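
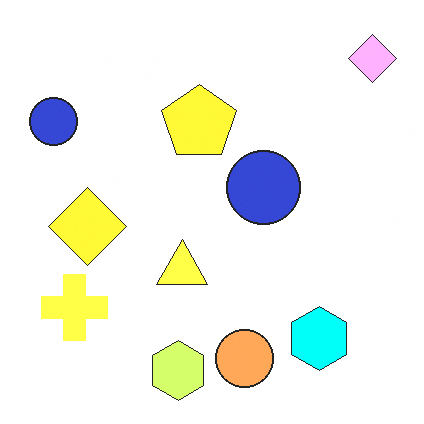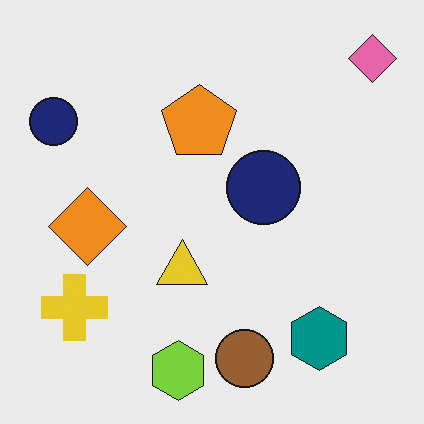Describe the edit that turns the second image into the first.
The transformation is: noticeably brightened.

Every pixel — background and shapes alike — is uniformly brightened.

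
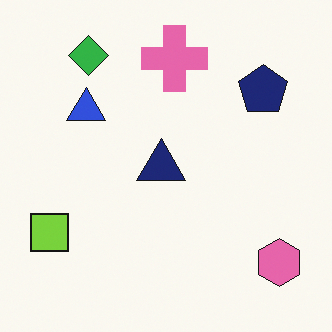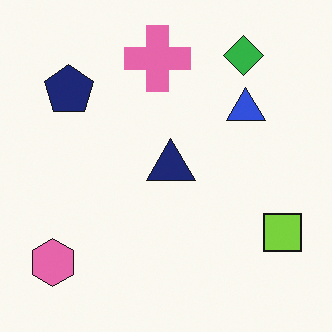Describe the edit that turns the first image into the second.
The second image is the first flipped horizontally (left ↔ right).

The lime square is in the bottom-left of the first image and the bottom-right of the second — shapes on opposite sides of the vertical midline have swapped in a mirror flip.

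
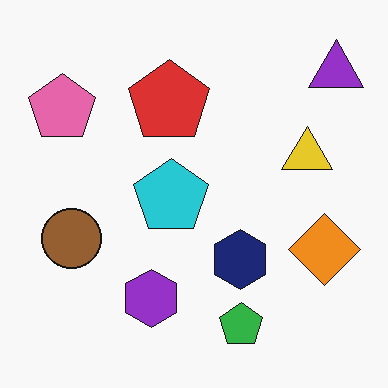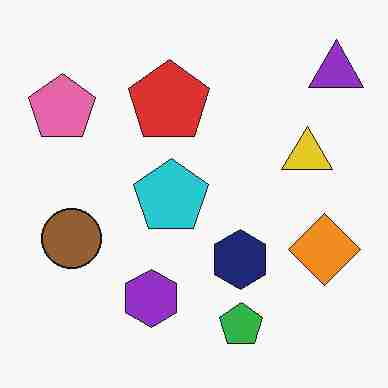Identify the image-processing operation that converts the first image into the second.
The transformation is: heavily JPEG-compressed with obvious blocking artifacts.

Blocky 8×8 compression artifacts appear around shape edges and the flat background shows ringing — characteristic JPEG degradation.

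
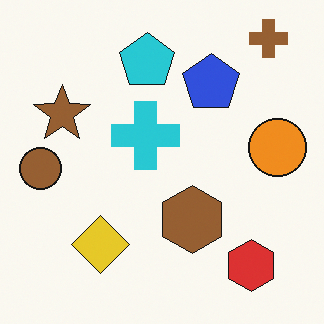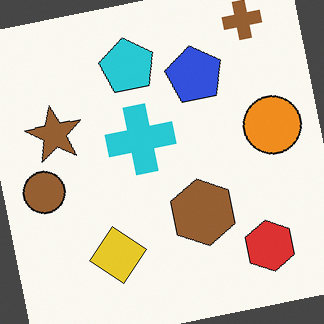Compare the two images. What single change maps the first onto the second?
Rotated counter-clockwise by a few degrees.

Every shape is tilted by the same angle and the image corners show triangular fill wedges — a whole-image rotation by a non-right angle.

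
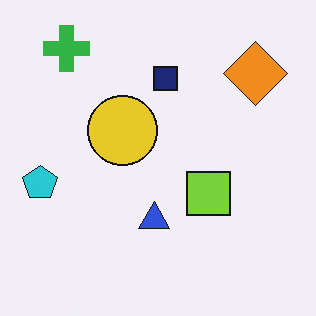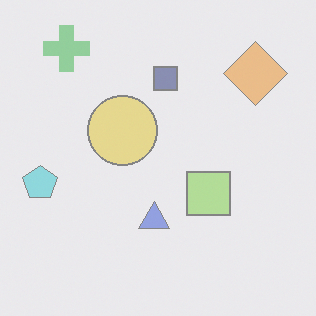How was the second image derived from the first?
The image was given much lower contrast.

Tones are pushed toward mid-grey across the whole image — a global contrast change.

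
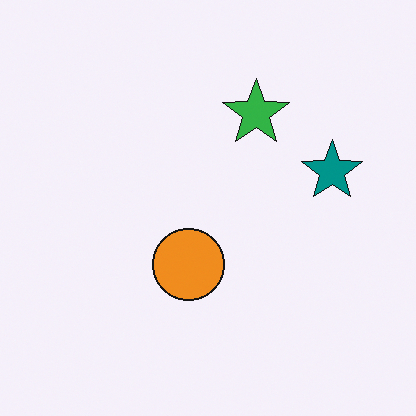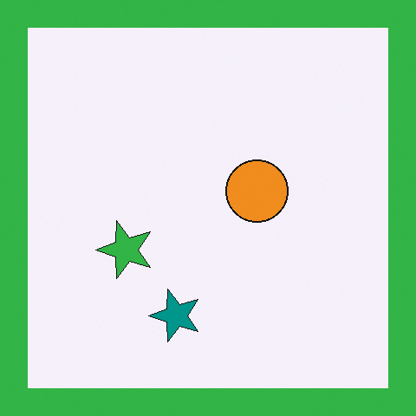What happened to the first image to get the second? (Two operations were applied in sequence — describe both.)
It was transposed (reflected across the top-left ↔ bottom-right diagonal), then framed with a green border.

Shapes have swapped their row and column positions — what was in the top-right is now in the bottom-left — a diagonal reflection. A solid green frame runs around the edge of the second image, with the content slightly shrunk inside it.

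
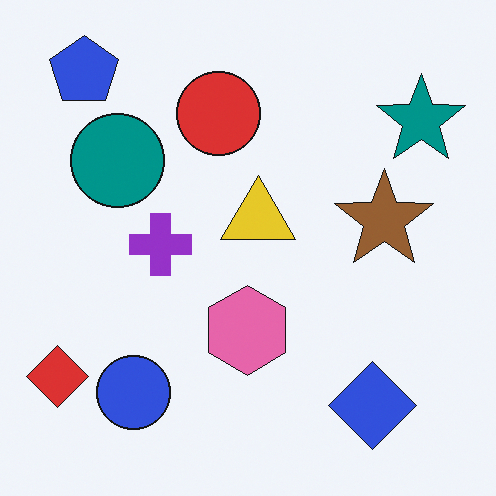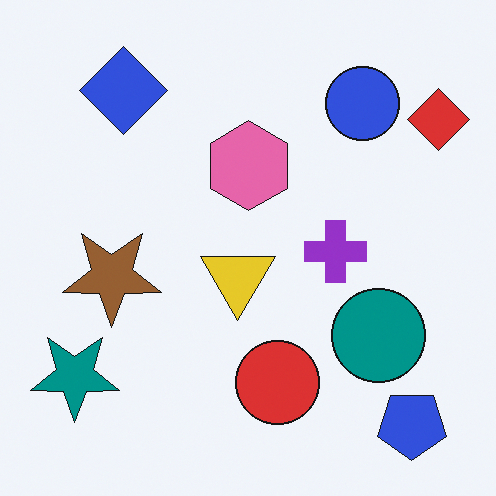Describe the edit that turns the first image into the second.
The image was rotated 180°.

The blue pentagon sits in the top-left of the first image and the bottom-right of the second — consistent with a whole-image 180° rotation.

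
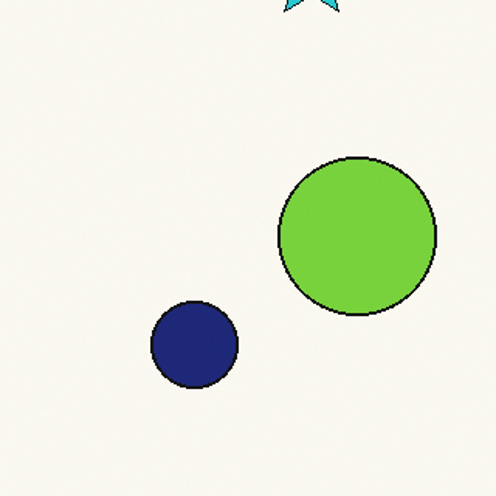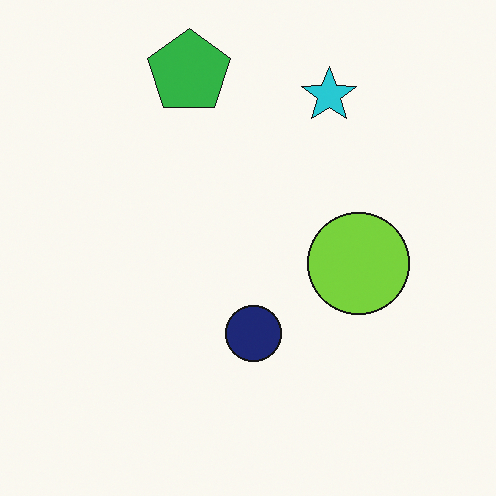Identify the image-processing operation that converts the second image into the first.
Cropped to a modestly smaller region and rescaled.

The visible shapes are larger and the field of view is narrower; shapes near the original edges may be partly or wholly outside the frame — a crop-and-rescale.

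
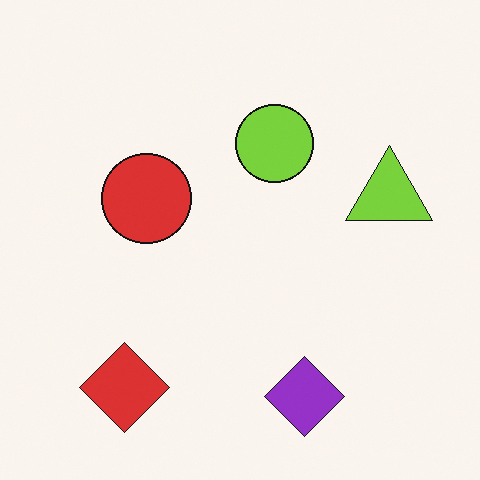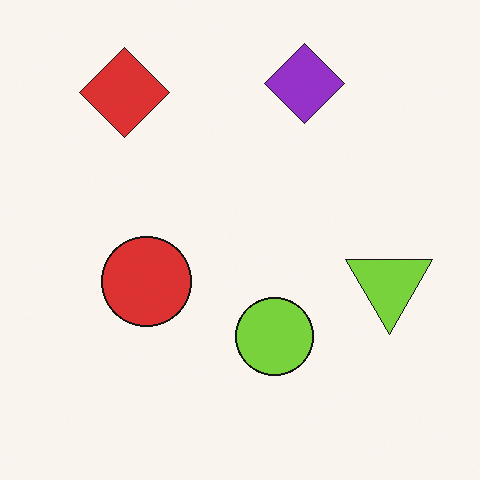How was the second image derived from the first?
The image was flipped vertically (top ↔ bottom).

The purple diamond is in the bottom of the first image and the top of the second — shapes on opposite sides of the horizontal midline have swapped in a mirror flip.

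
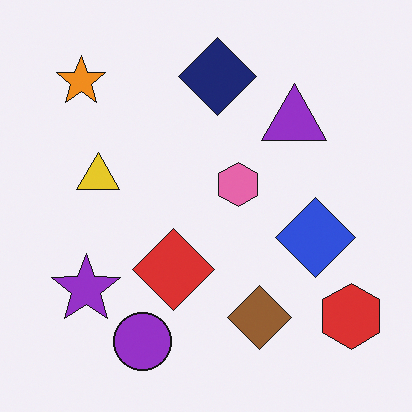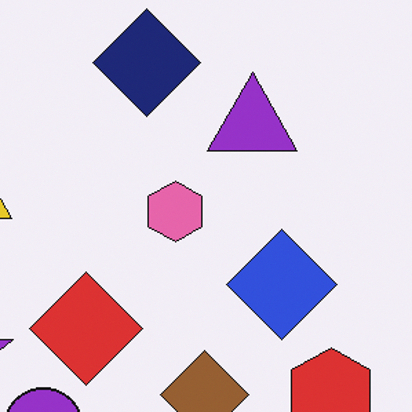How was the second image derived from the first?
Cropped to a modestly smaller region and rescaled.

The visible shapes are larger and the field of view is narrower; shapes near the original edges may be partly or wholly outside the frame — a crop-and-rescale.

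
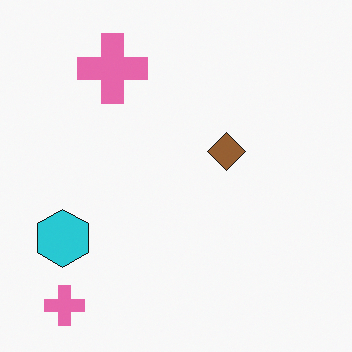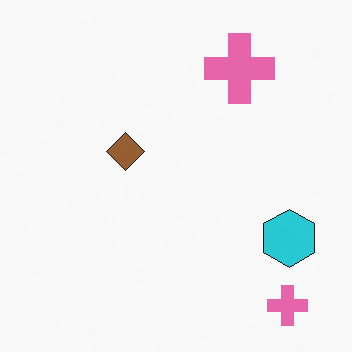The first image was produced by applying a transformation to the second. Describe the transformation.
The first image is the second flipped horizontally (left ↔ right).

The cyan hexagon is in the bottom-right of the second image and the bottom-left of the first — shapes on opposite sides of the vertical midline have swapped in a mirror flip.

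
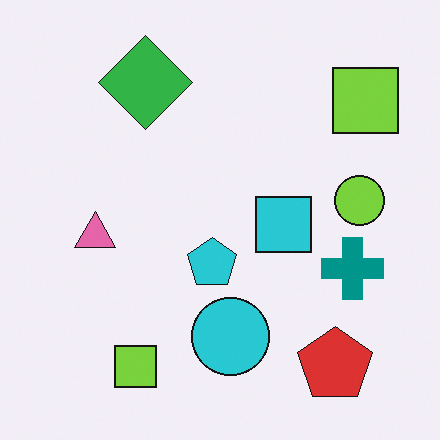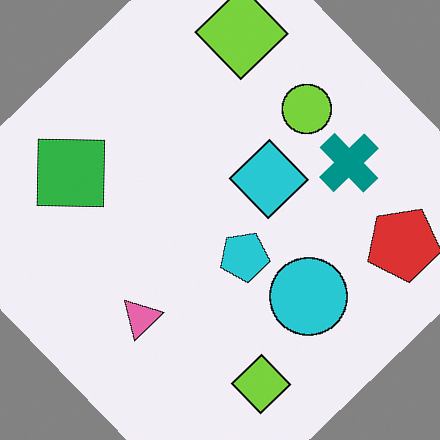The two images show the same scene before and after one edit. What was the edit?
This is the original image rotated counter-clockwise by a large amount — several tens of degrees.

Every shape is tilted by the same angle and the image corners show triangular fill wedges — a whole-image rotation by a non-right angle.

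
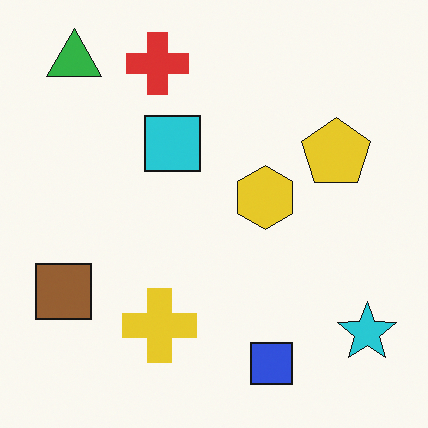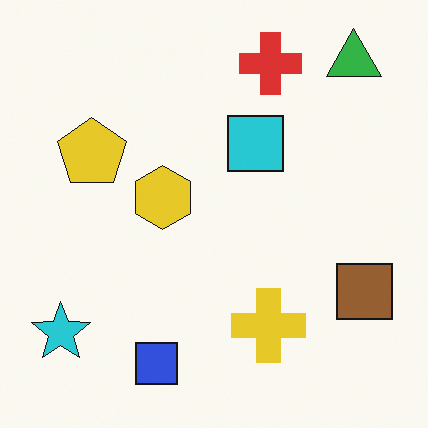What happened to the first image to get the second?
It was flipped horizontally (left ↔ right).

The cyan star is in the bottom-right of the first image and the bottom-left of the second — shapes on opposite sides of the vertical midline have swapped in a mirror flip.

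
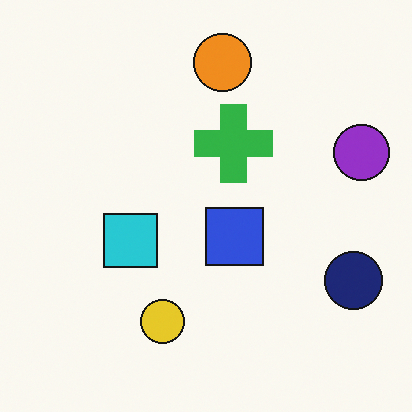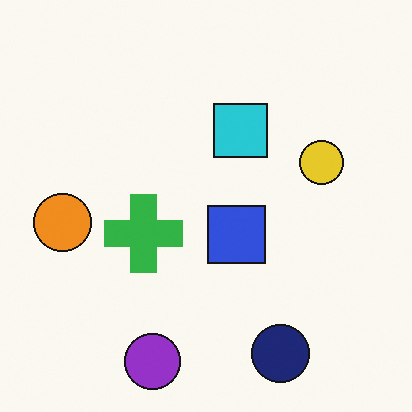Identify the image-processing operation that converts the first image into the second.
It was transposed (reflected across the top-left ↔ bottom-right diagonal).

Shapes have swapped their row and column positions — what was in the top-right is now in the bottom-left — a diagonal reflection.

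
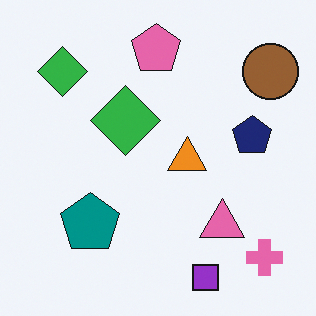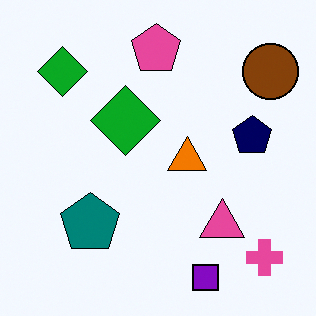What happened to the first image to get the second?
Given slightly increased contrast.

Tones are pushed away from mid-grey across the whole image — a global contrast change.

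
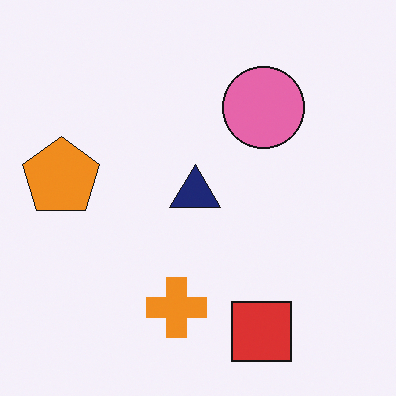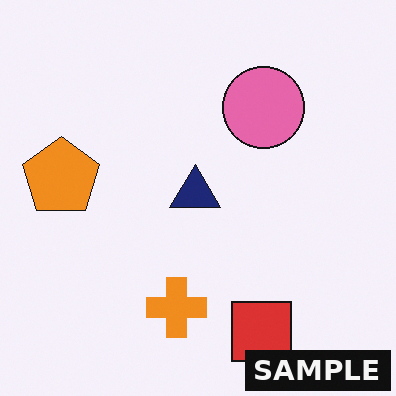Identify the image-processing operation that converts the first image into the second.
The second image is the first watermarked with the text "SAMPLE" in the lower-right corner.

A dark label reading "SAMPLE" appears in the lower-right corner.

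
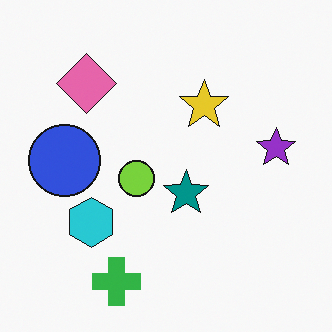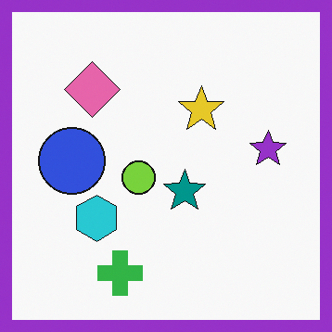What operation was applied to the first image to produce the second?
Framed with a purple border.

A solid purple frame runs around the edge of the second image, with the content slightly shrunk inside it.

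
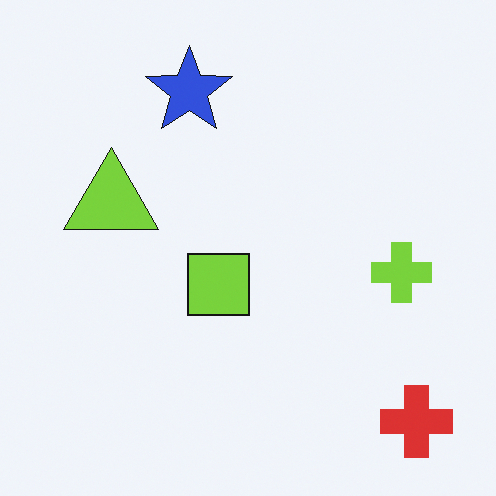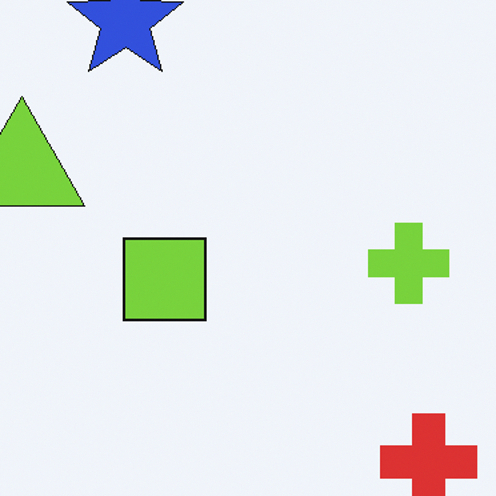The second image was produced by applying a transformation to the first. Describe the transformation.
The image was cropped to a modestly smaller region and rescaled.

The visible shapes are larger and the field of view is narrower; shapes near the original edges may be partly or wholly outside the frame — a crop-and-rescale.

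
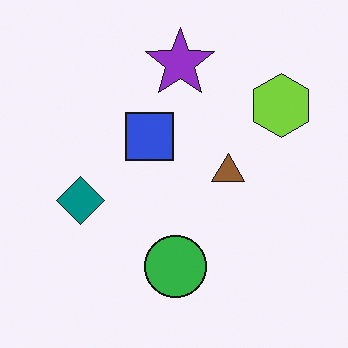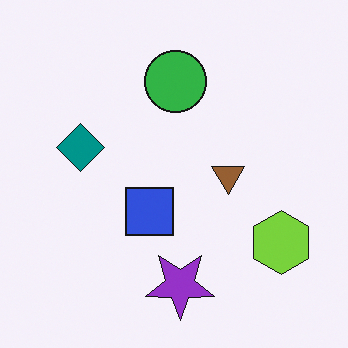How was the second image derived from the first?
Flipped vertically (top ↔ bottom).

The purple star is in the top of the first image and the bottom of the second — shapes on opposite sides of the horizontal midline have swapped in a mirror flip.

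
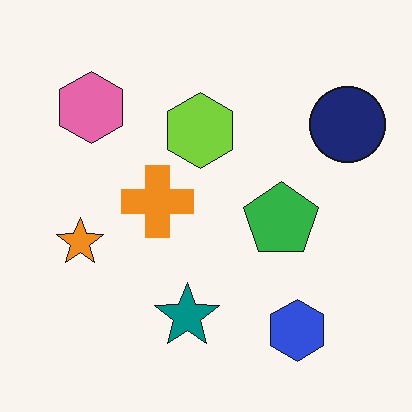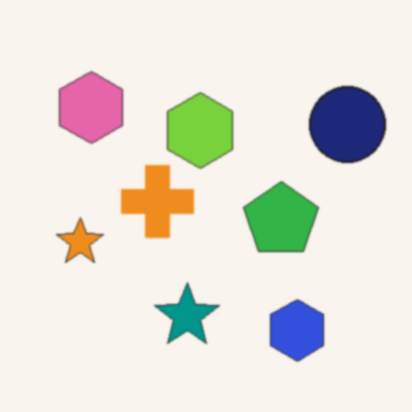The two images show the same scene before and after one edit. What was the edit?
The image was slightly softened.

Shape edges and outlines are uniformly softened across the whole image.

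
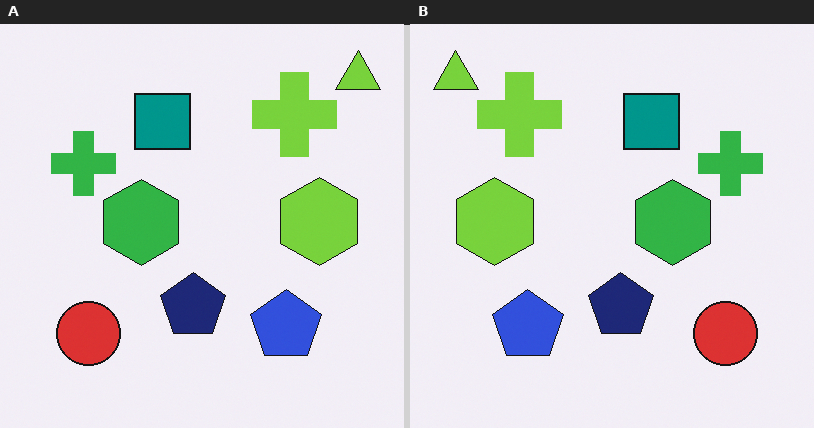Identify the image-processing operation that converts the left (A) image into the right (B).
It was flipped horizontally (left ↔ right).

The lime triangle is in the top-right of the left (A) image and the top-left of the right (B) — shapes on opposite sides of the vertical midline have swapped in a mirror flip.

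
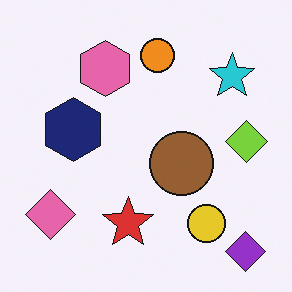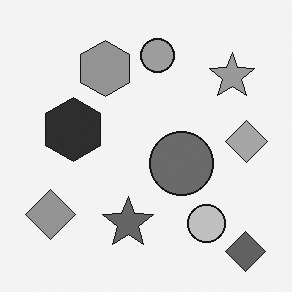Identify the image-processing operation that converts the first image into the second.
The transformation is: converted to grayscale.

All color is removed — every shape is now a shade of grey.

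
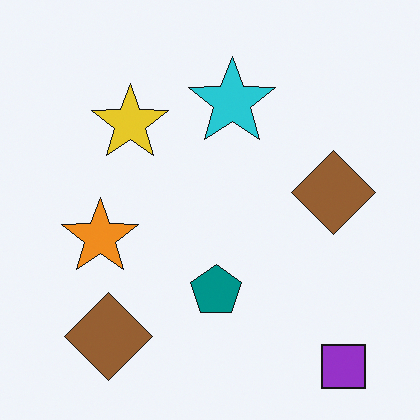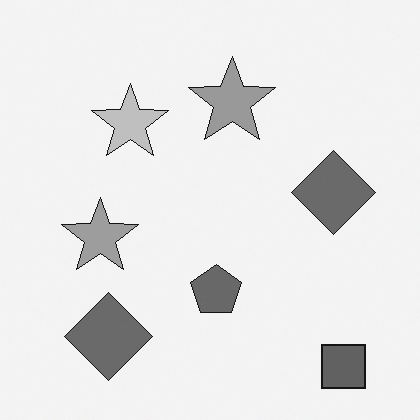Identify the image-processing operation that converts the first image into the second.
Converted to grayscale.

All color is removed — every shape is now a shade of grey.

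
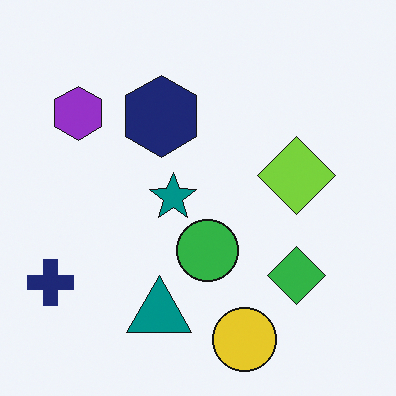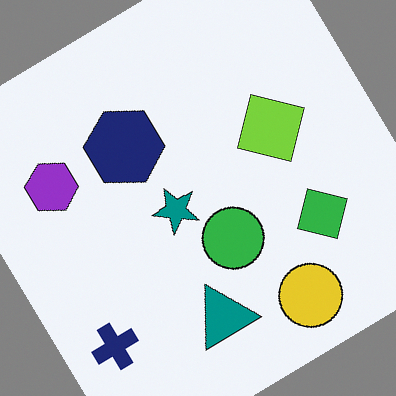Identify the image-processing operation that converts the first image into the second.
It was rotated counter-clockwise by a large amount — several tens of degrees.

Every shape is tilted by the same angle and the image corners show triangular fill wedges — a whole-image rotation by a non-right angle.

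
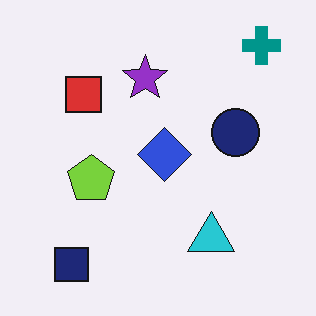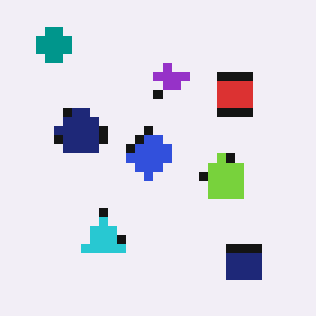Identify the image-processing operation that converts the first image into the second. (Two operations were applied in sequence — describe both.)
This is the original image coarsely pixelated, then flipped horizontally (left ↔ right).

Shapes are reduced to large square blocks; fine edges and outlines are lost — a downscale-then-upscale (mosaic) effect. The teal cross is in the top-right of the first image and the top-left of the second — shapes on opposite sides of the vertical midline have swapped in a mirror flip.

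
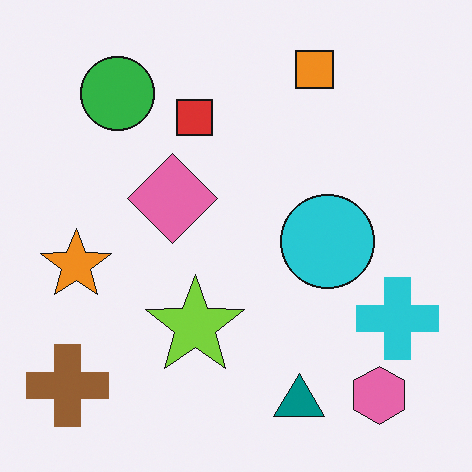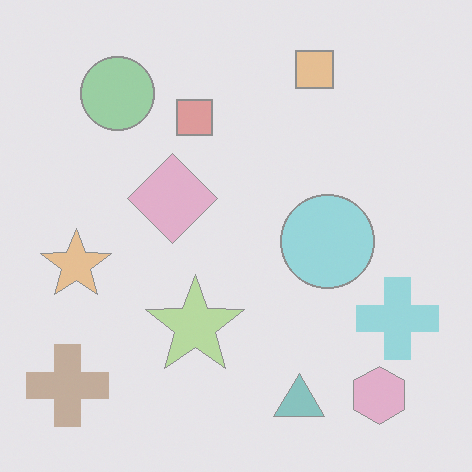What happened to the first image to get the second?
It was given much lower contrast.

Tones are pushed toward mid-grey across the whole image — a global contrast change.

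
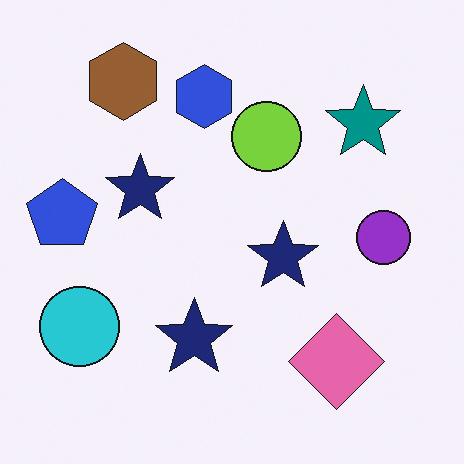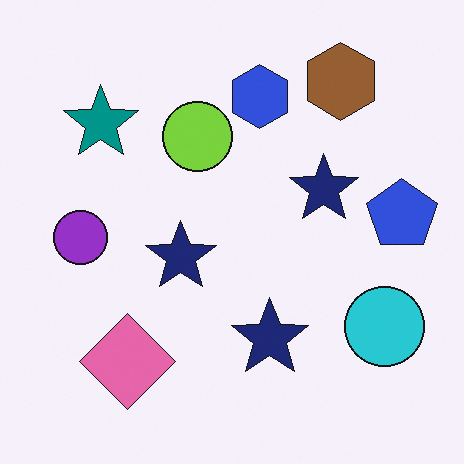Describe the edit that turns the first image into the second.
The second image is the first flipped horizontally (left ↔ right).

The blue pentagon is in the left of the first image and the right of the second — shapes on opposite sides of the vertical midline have swapped in a mirror flip.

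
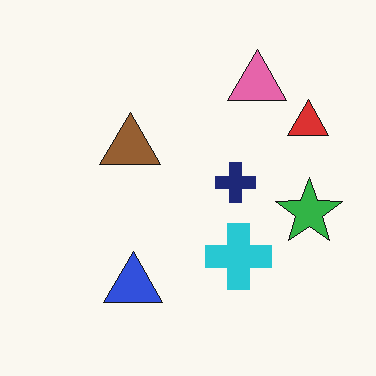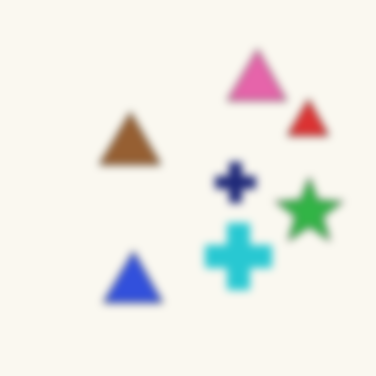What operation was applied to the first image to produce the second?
The image was moderately blurred.

Shape edges and outlines are uniformly softened across the whole image.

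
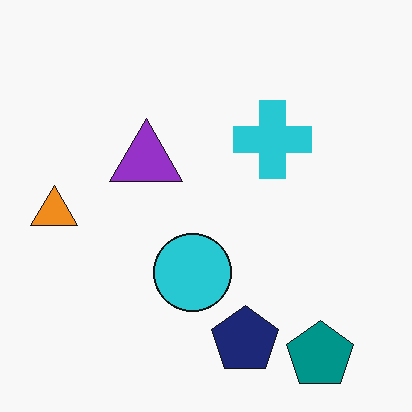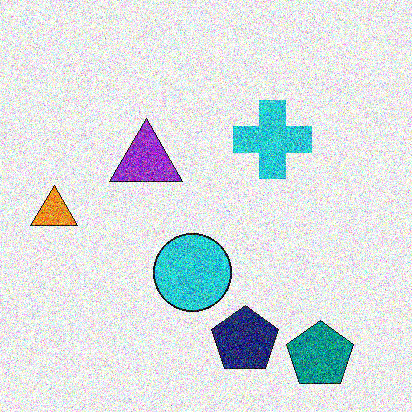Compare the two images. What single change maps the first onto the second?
Degraded with a thick layer of grain.

Random speckle covers the whole image, including the flat background.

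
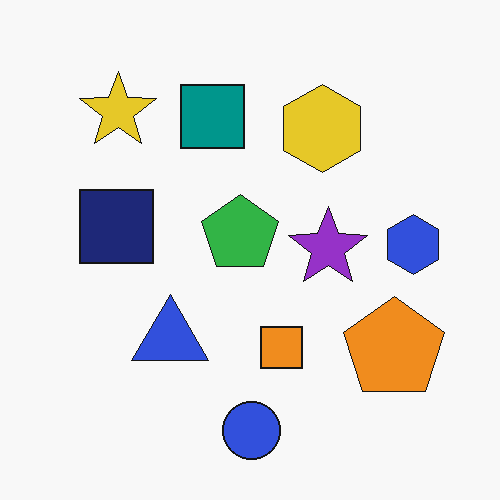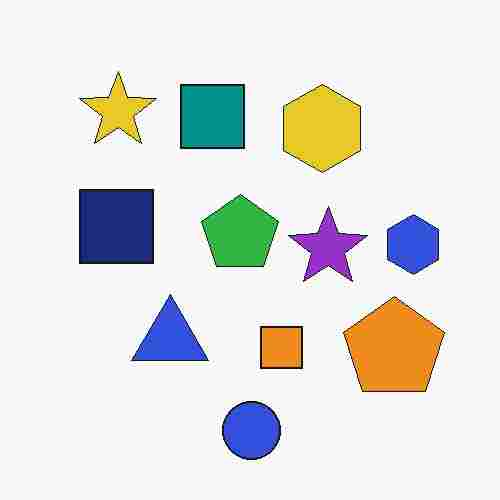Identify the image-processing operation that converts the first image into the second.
The image was degraded with heavy JPEG compression.

Blocky 8×8 compression artifacts appear around shape edges and the flat background shows ringing — characteristic JPEG degradation.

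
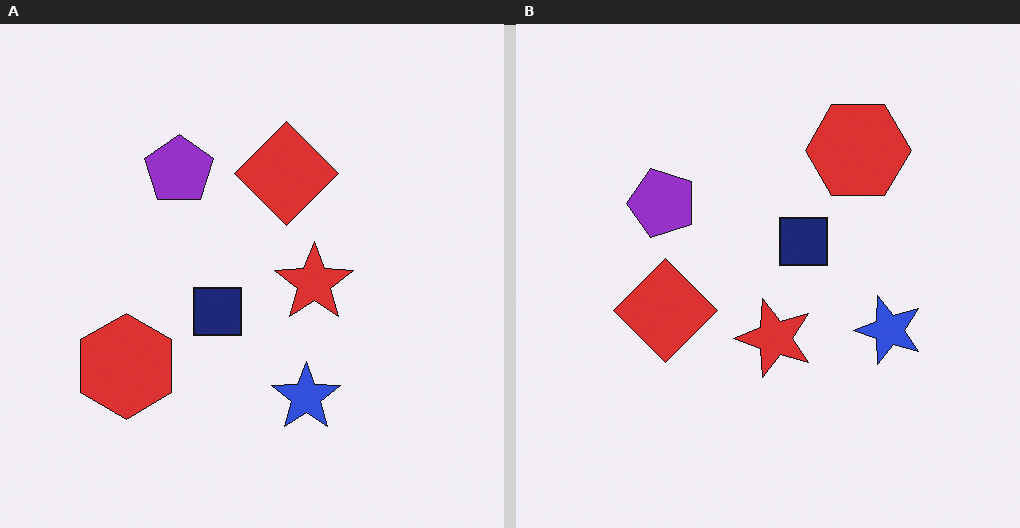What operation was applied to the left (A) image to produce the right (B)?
This is the original image transposed (reflected across the top-left ↔ bottom-right diagonal).

Shapes have swapped their row and column positions — what was in the top-right is now in the bottom-left — a diagonal reflection.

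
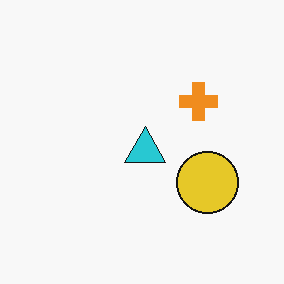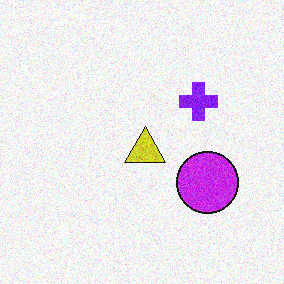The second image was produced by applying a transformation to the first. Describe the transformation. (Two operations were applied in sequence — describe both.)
The second image is the first degraded with visible gaussian noise, then hue-shifted through roughly half the color wheel.

Random speckle covers the whole image, including the flat background. Every shape's color has rotated by the same amount around the hue wheel — a uniform hue shift.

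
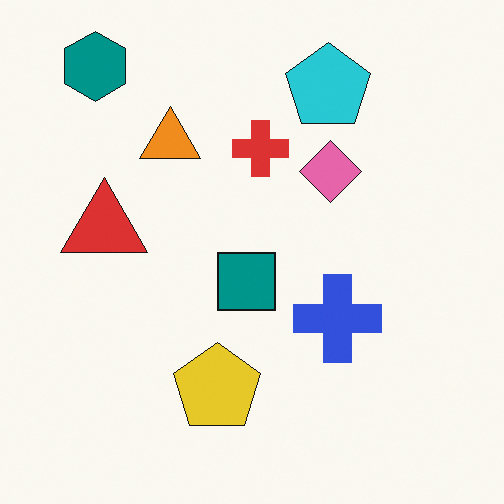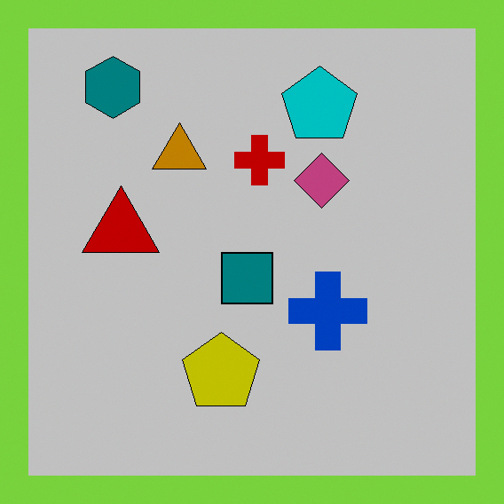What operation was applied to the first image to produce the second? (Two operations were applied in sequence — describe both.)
The transformation is: aggressively posterized, then framed with a lime border.

Each flat color has snapped to a coarser quantized level — most visibly, the near-white background has dropped to a flat grey. A solid lime frame runs around the edge of the second image, with the content slightly shrunk inside it.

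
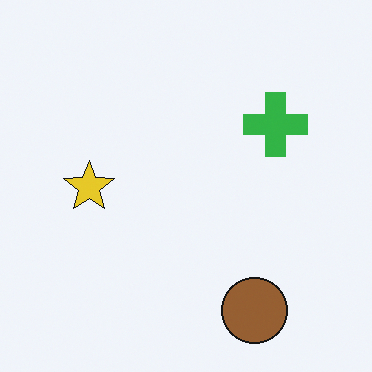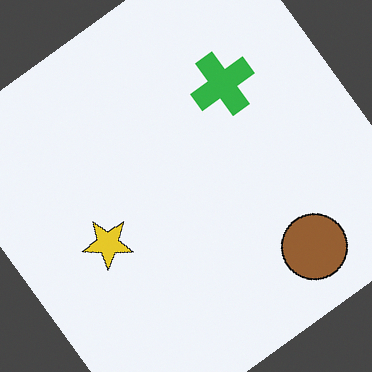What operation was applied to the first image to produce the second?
This is the original image rotated counter-clockwise by a large amount — several tens of degrees.

Every shape is tilted by the same angle and the image corners show triangular fill wedges — a whole-image rotation by a non-right angle.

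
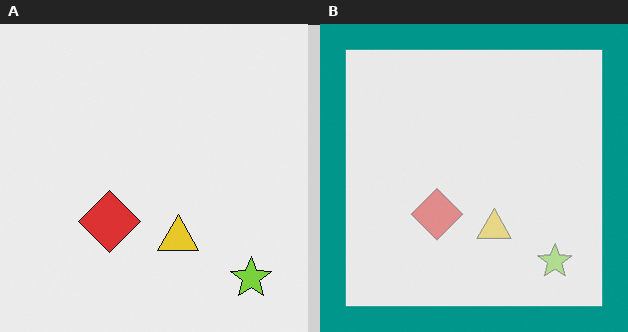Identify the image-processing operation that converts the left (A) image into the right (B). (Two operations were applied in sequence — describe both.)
The right (B) image is the left (A) given much lower contrast, then framed with a teal border.

Tones are pushed toward mid-grey across the whole image — a global contrast change. A solid teal frame runs around the edge of the right (B) image, with the content slightly shrunk inside it.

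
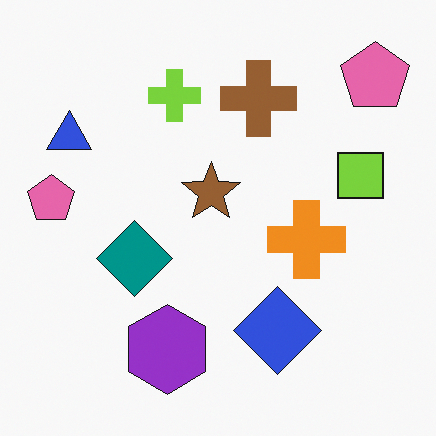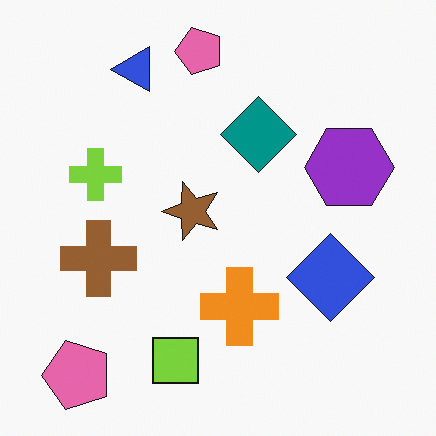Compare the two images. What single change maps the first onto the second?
The image was transposed (reflected across the top-left ↔ bottom-right diagonal).

Shapes have swapped their row and column positions — what was in the top-right is now in the bottom-left — a diagonal reflection.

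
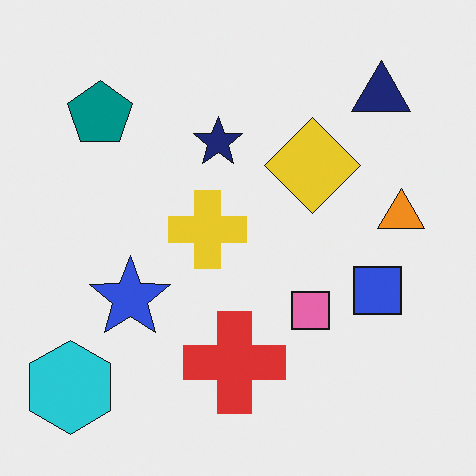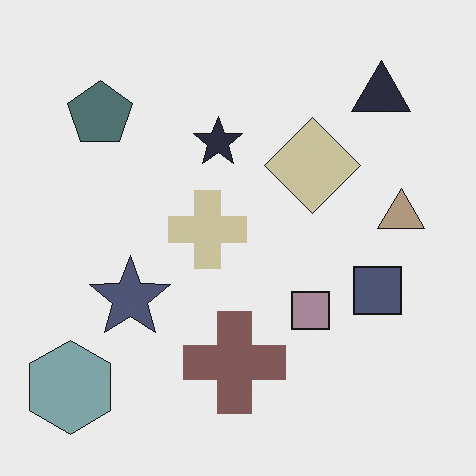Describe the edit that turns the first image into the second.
It was heavily desaturated.

All colors are more muted and greyish — a global saturation change.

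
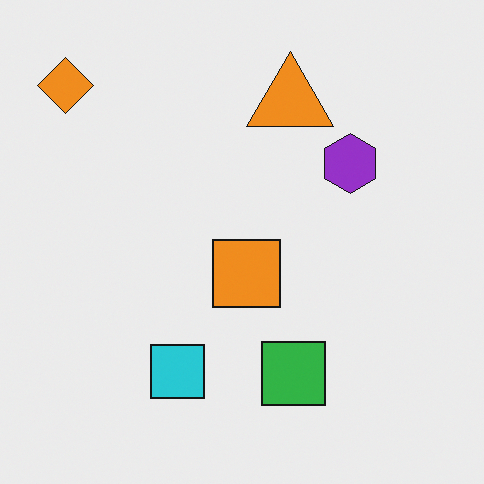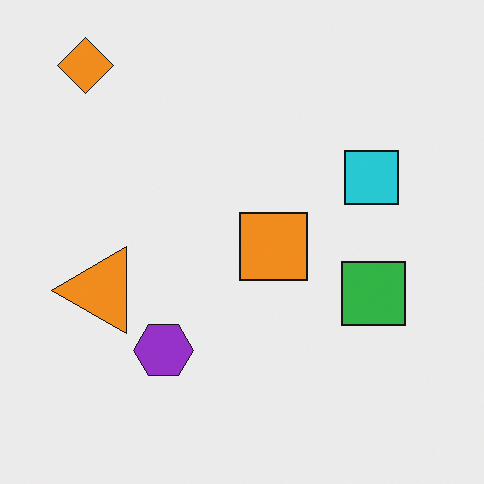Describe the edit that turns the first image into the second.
Transposed (reflected across the top-left ↔ bottom-right diagonal).

Shapes have swapped their row and column positions — what was in the top-right is now in the bottom-left — a diagonal reflection.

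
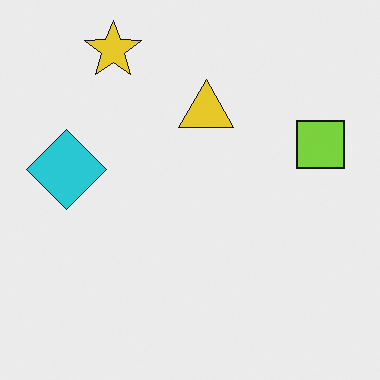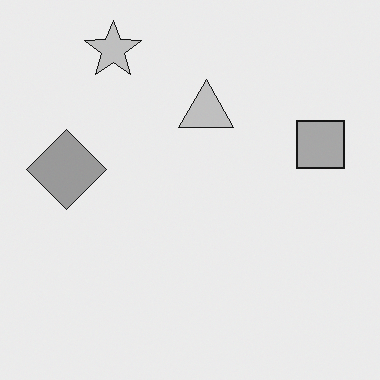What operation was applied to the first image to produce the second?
The second image is the first converted to grayscale.

All color is removed — every shape is now a shade of grey.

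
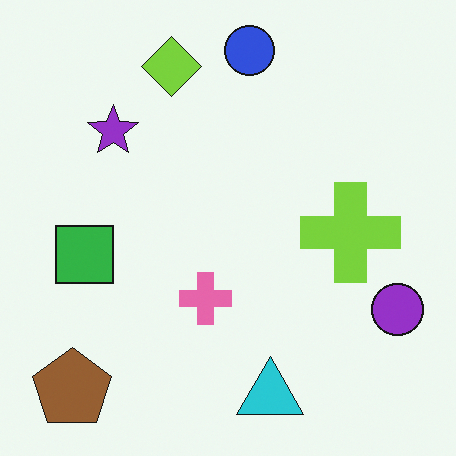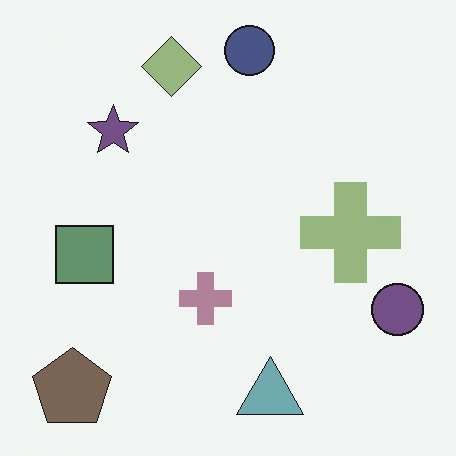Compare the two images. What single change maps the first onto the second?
The transformation is: heavily desaturated.

All colors are more muted and greyish — a global saturation change.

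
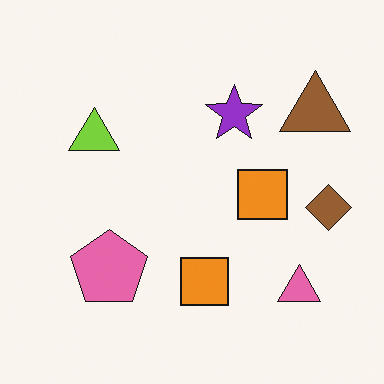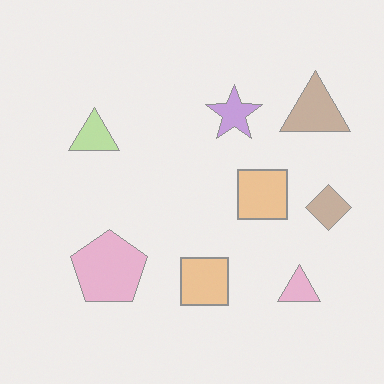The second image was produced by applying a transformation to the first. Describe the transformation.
The second image is the first given much lower contrast.

Tones are pushed toward mid-grey across the whole image — a global contrast change.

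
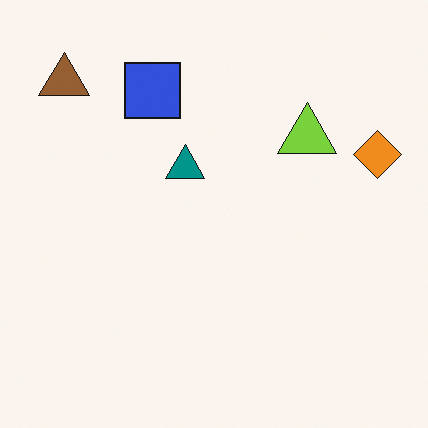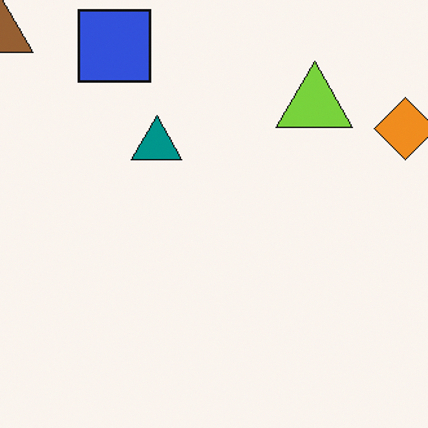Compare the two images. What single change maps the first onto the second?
This is the original image cropped slightly and scaled back up.

The visible shapes are larger and the field of view is narrower; shapes near the original edges may be partly or wholly outside the frame — a crop-and-rescale.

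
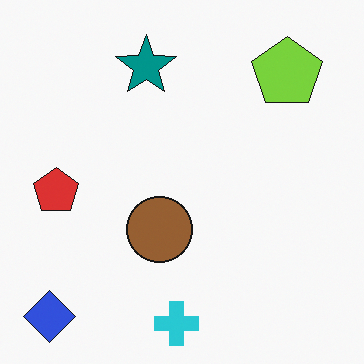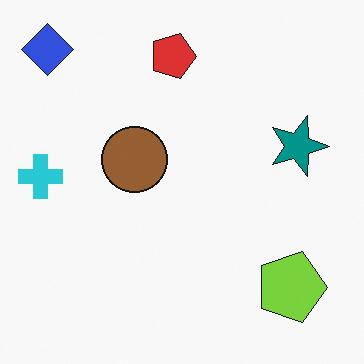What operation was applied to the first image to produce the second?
Rotated 90° clockwise.

The blue diamond sits in the bottom-left of the first image and the top-left of the second — consistent with a whole-image 90° clockwise rotation.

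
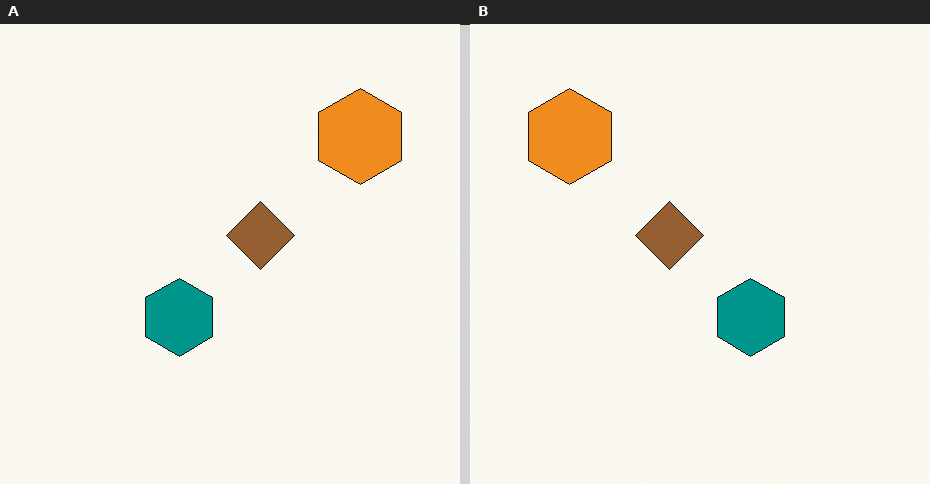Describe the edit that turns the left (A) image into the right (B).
Flipped horizontally (left ↔ right).

The orange hexagon is in the top-right of the left (A) image and the top-left of the right (B) — shapes on opposite sides of the vertical midline have swapped in a mirror flip.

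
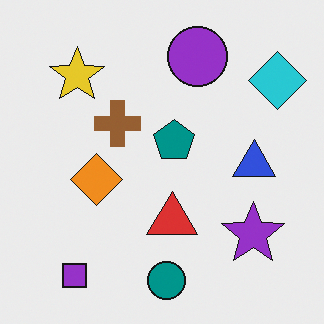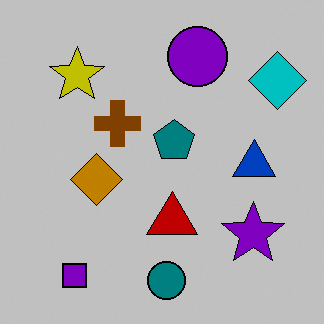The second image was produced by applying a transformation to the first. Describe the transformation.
This is the original image heavily posterized to just a handful of flat colors.

Each flat color has snapped to a coarser quantized level — most visibly, the near-white background has dropped to a flat grey.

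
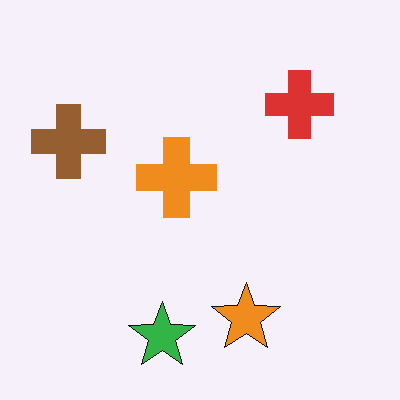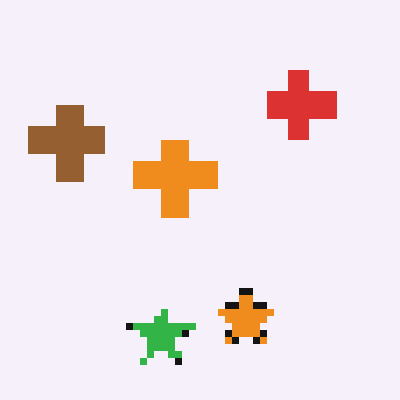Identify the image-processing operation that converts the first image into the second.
The image was pixelated into visible square blocks.

Shapes are reduced to large square blocks; fine edges and outlines are lost — a downscale-then-upscale (mosaic) effect.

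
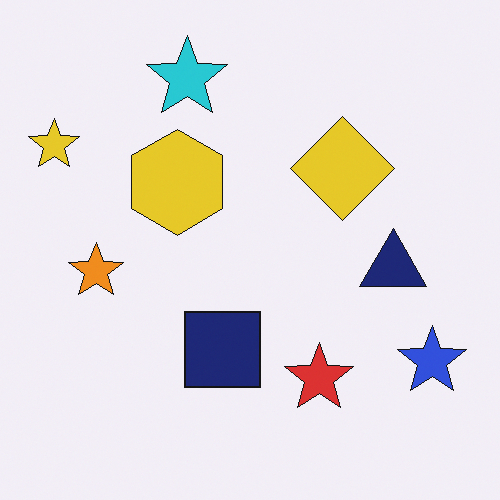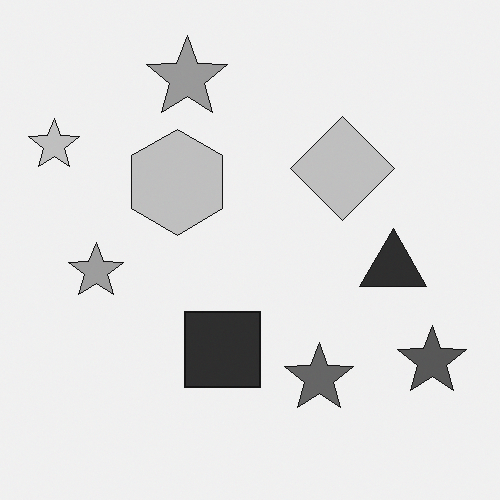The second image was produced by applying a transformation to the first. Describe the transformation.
This is the original image converted to grayscale.

All color is removed — every shape is now a shade of grey.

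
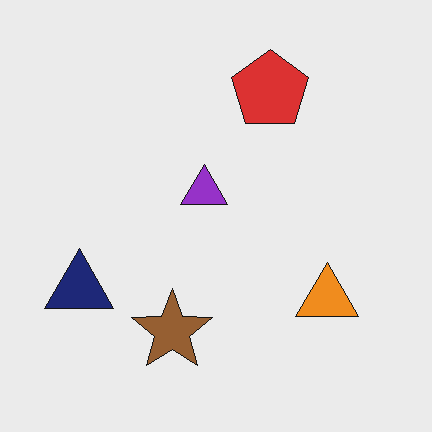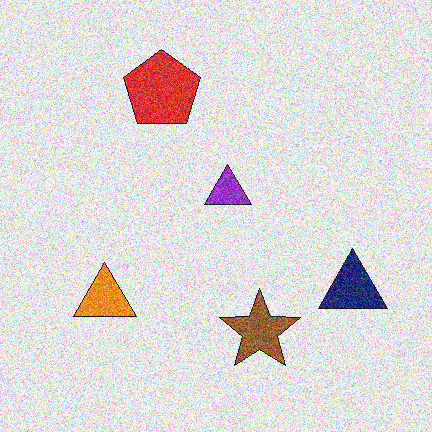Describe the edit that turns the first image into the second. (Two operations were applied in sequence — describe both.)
The second image is the first flipped horizontally (left ↔ right), then degraded with a thick layer of grain.

The navy triangle is in the left of the first image and the right of the second — shapes on opposite sides of the vertical midline have swapped in a mirror flip. Random speckle covers the whole image, including the flat background.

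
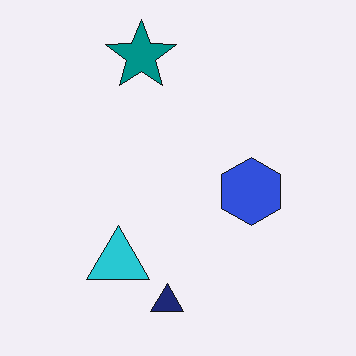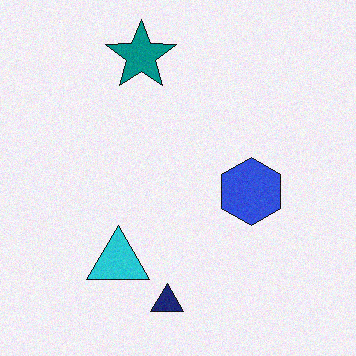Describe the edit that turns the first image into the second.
The second image is the first degraded with subtle gaussian noise.

Random speckle covers the whole image, including the flat background.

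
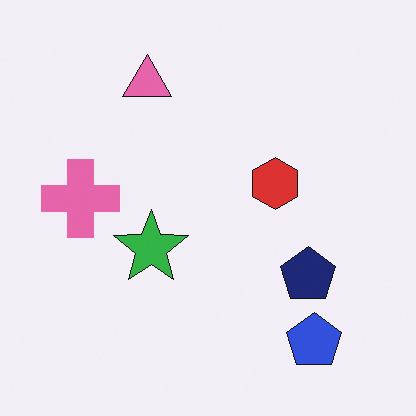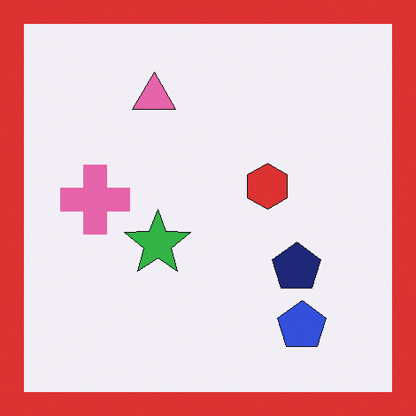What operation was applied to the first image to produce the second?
Framed with a red border.

A solid red frame runs around the edge of the second image, with the content slightly shrunk inside it.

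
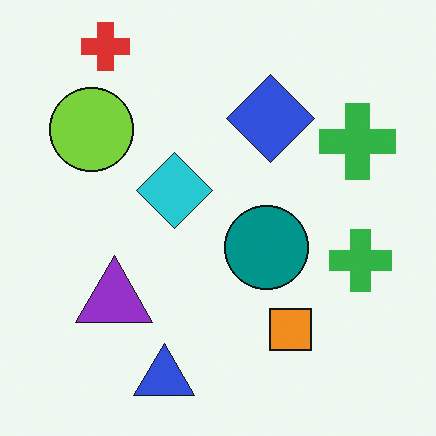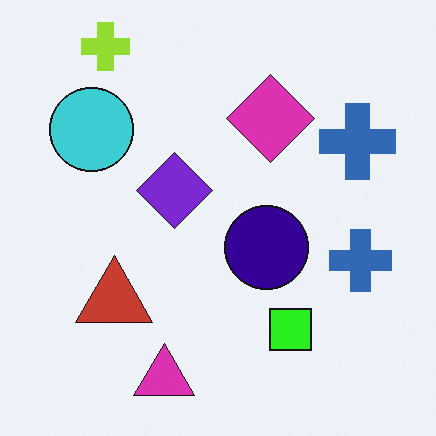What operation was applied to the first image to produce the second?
The transformation is: hue-shifted noticeably.

Every shape's color has rotated by the same amount around the hue wheel — a uniform hue shift.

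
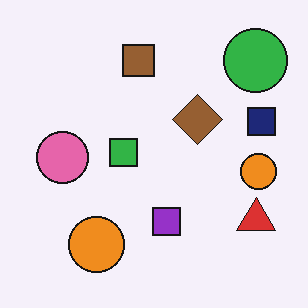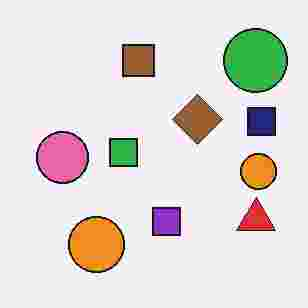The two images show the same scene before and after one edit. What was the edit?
Heavily JPEG-compressed with obvious blocking artifacts.

Blocky 8×8 compression artifacts appear around shape edges and the flat background shows ringing — characteristic JPEG degradation.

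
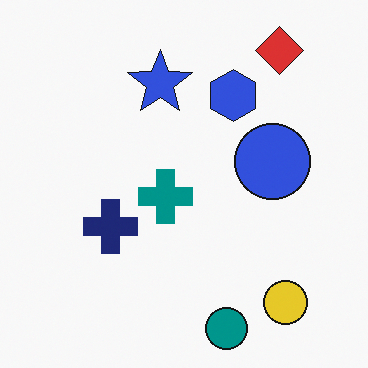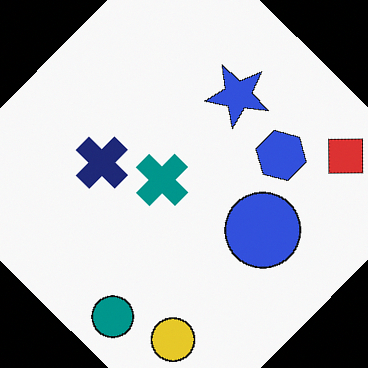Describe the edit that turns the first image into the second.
The transformation is: rotated clockwise by a large amount — several tens of degrees.

Every shape is tilted by the same angle and the image corners show triangular fill wedges — a whole-image rotation by a non-right angle.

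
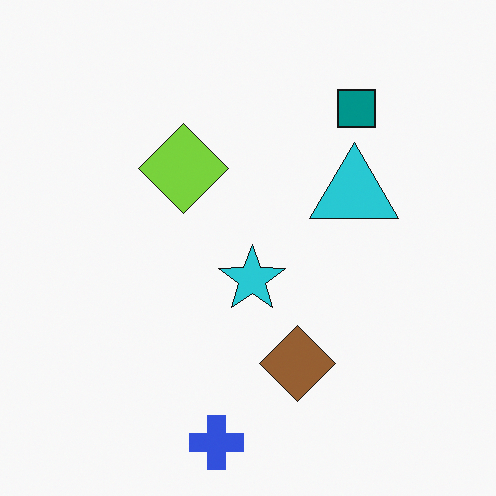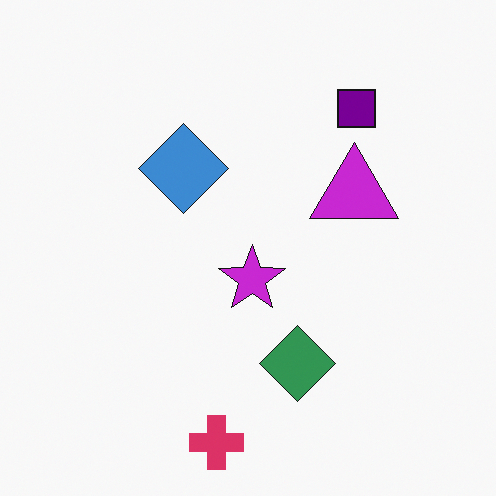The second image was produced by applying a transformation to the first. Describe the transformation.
Hue-shifted noticeably.

Every shape's color has rotated by the same amount around the hue wheel — a uniform hue shift.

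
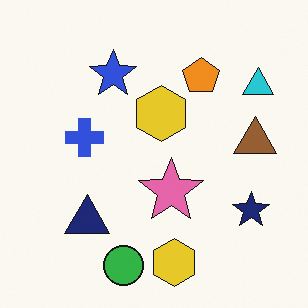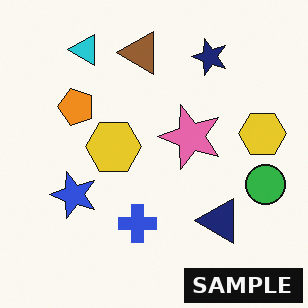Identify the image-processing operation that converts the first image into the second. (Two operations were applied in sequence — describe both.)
Rotated 90° counter-clockwise, then watermarked with the text "SAMPLE" in the lower-right corner.

The cyan triangle sits in the top-right of the first image and the top-left of the second — consistent with a whole-image 90° counter-clockwise rotation. A dark label reading "SAMPLE" appears in the lower-right corner.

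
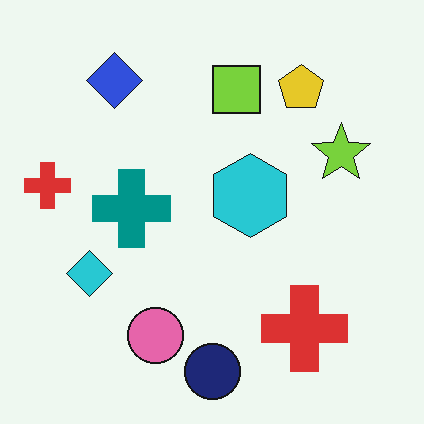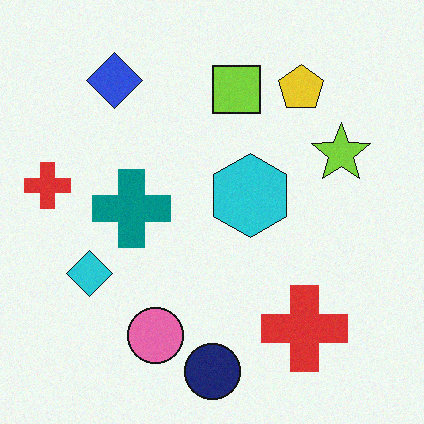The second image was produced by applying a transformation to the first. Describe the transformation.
The image was degraded with light additive noise.

Random speckle covers the whole image, including the flat background.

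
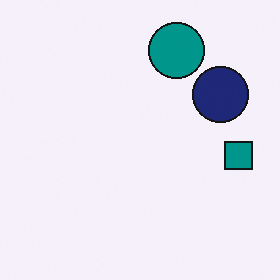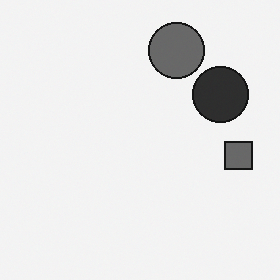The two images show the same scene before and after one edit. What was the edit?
The image was converted to grayscale.

All color is removed — every shape is now a shade of grey.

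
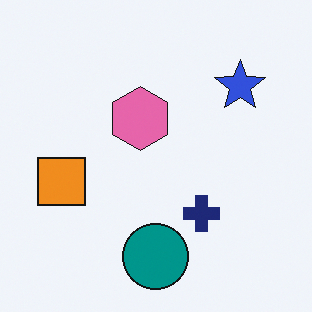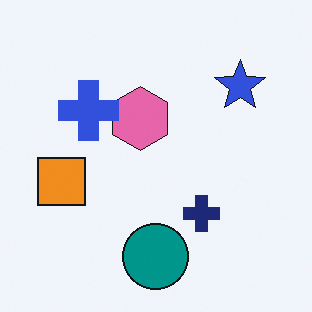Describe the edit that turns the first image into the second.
The second image is the first overlaid with an additional blue cross.

A blue cross appears in the second image that is absent from the first.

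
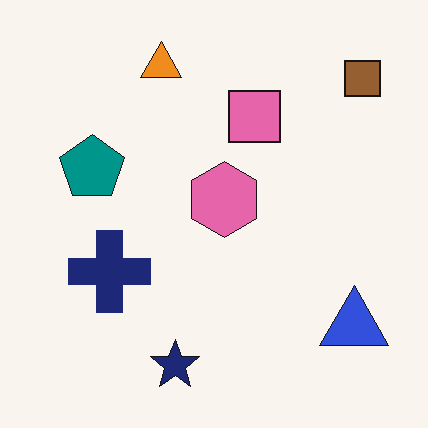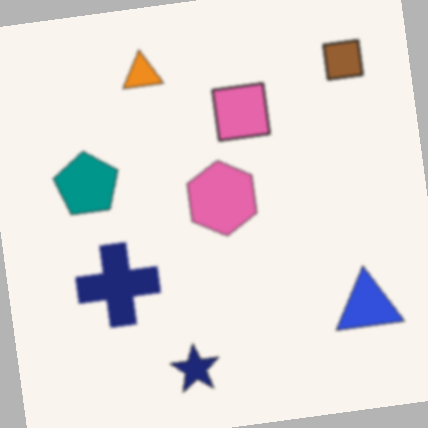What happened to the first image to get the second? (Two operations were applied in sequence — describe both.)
The transformation is: given a subtle gaussian blur, then rotated counter-clockwise by a slight angle.

Shape edges and outlines are uniformly softened across the whole image. Every shape is tilted by the same angle and the image corners show triangular fill wedges — a whole-image rotation by a non-right angle.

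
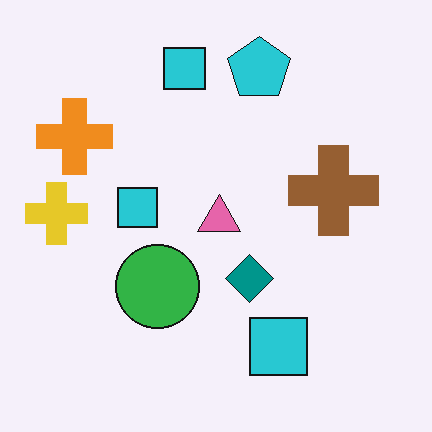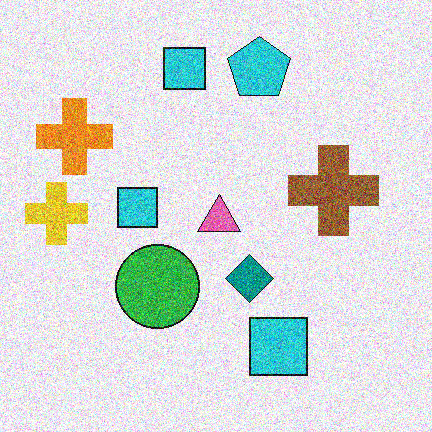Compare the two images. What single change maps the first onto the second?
The transformation is: degraded with heavy additive noise.

Random speckle covers the whole image, including the flat background.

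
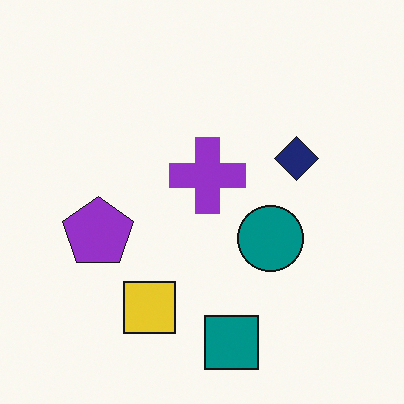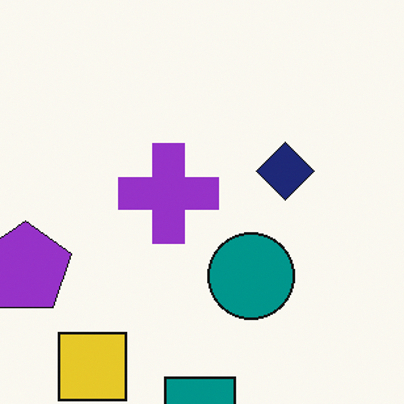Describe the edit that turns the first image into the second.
It was cropped to a modestly smaller region and rescaled.

The visible shapes are larger and the field of view is narrower; shapes near the original edges may be partly or wholly outside the frame — a crop-and-rescale.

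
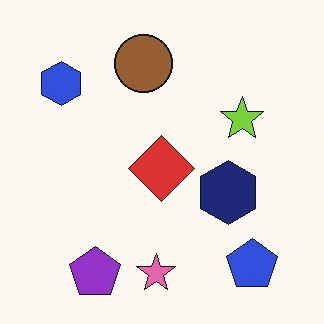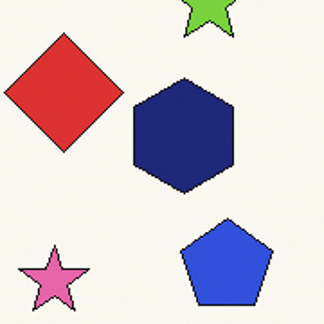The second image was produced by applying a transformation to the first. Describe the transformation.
The image was cropped tightly and scaled back up.

The visible shapes are larger and the field of view is narrower; shapes near the original edges may be partly or wholly outside the frame — a crop-and-rescale.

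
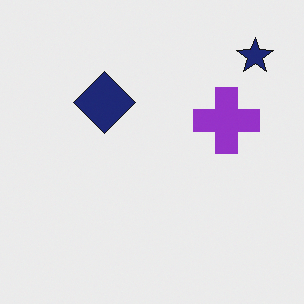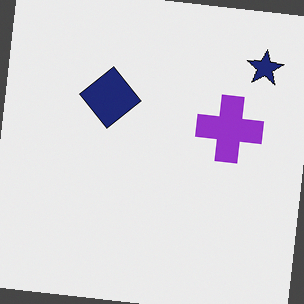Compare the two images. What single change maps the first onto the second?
Rotated clockwise by a small amount.

Every shape is tilted by the same angle and the image corners show triangular fill wedges — a whole-image rotation by a non-right angle.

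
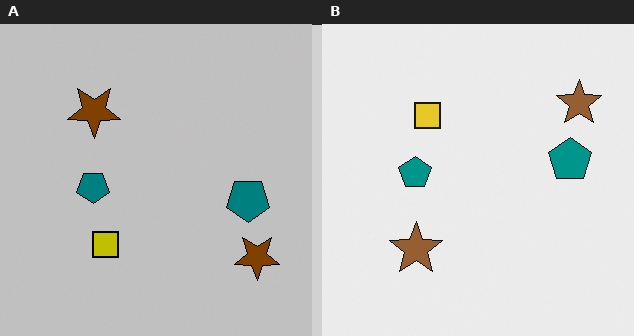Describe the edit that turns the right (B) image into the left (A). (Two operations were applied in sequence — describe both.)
The left (A) image is the right (B) flipped vertically (top ↔ bottom), then heavily posterized to just a handful of flat colors.

The yellow square is in the top of the right (B) image and the bottom of the left (A) — shapes on opposite sides of the horizontal midline have swapped in a mirror flip. Each flat color has snapped to a coarser quantized level — most visibly, the near-white background has dropped to a flat grey.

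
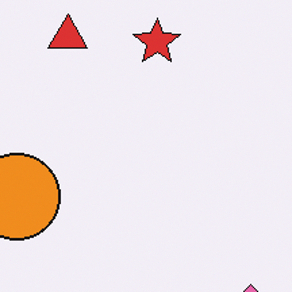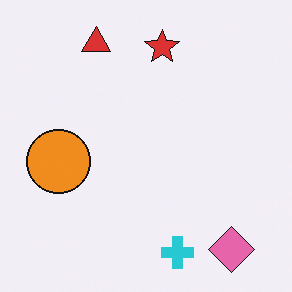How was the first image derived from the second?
This is the original image cropped to a modestly smaller region and rescaled.

The visible shapes are larger and the field of view is narrower; shapes near the original edges may be partly or wholly outside the frame — a crop-and-rescale.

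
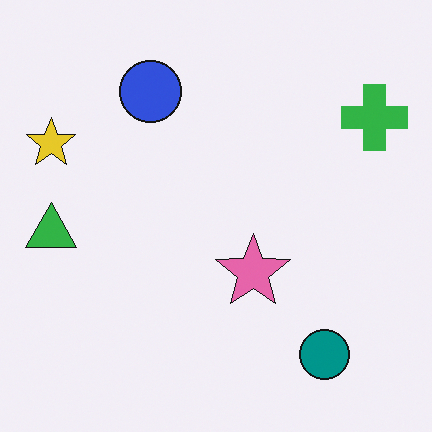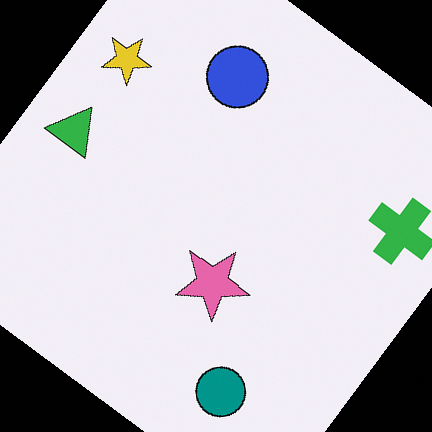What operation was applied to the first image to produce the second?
The second image is the first rotated clockwise by a large amount — several tens of degrees.

Every shape is tilted by the same angle and the image corners show triangular fill wedges — a whole-image rotation by a non-right angle.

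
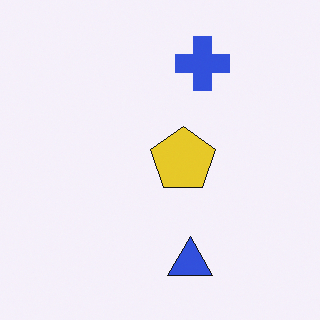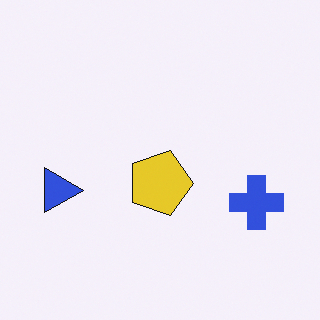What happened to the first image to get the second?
The second image is the first rotated 90° clockwise.

The blue triangle sits in the bottom of the first image and the left of the second — consistent with a whole-image 90° clockwise rotation.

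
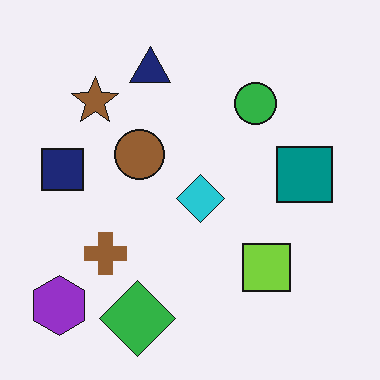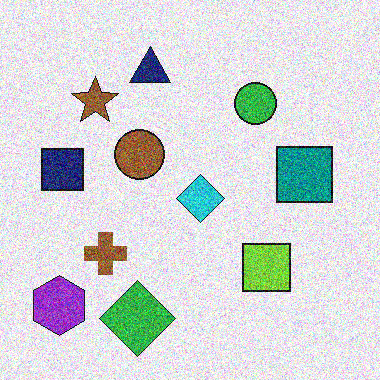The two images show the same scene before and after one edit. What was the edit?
It was degraded with a thick layer of grain.

Random speckle covers the whole image, including the flat background.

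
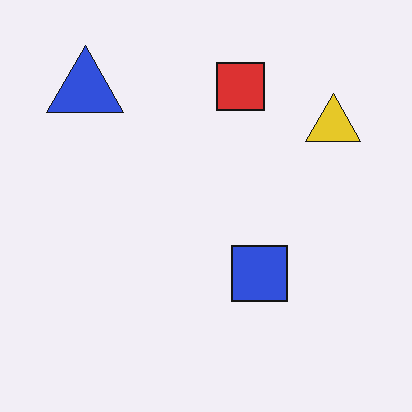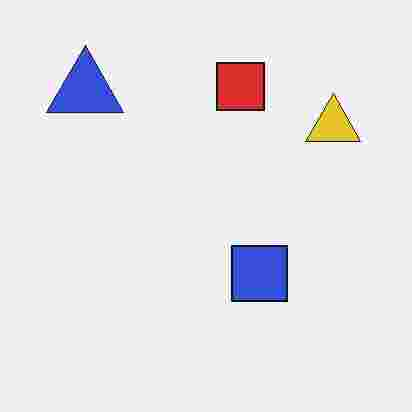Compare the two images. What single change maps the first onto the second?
The transformation is: degraded with heavy JPEG compression.

Blocky 8×8 compression artifacts appear around shape edges and the flat background shows ringing — characteristic JPEG degradation.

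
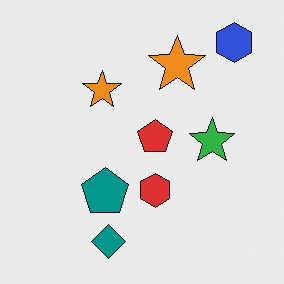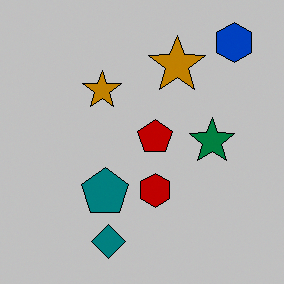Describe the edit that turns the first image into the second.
This is the original image heavily posterized to just a handful of flat colors.

Each flat color has snapped to a coarser quantized level — most visibly, the near-white background has dropped to a flat grey.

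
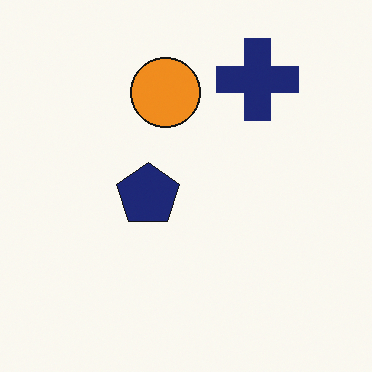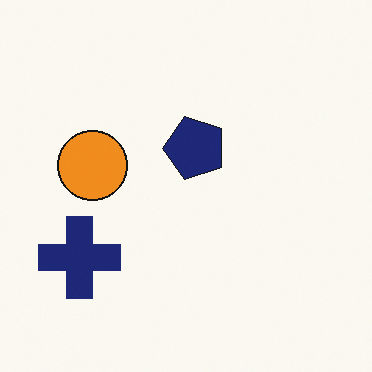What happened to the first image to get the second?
Transposed (reflected across the top-left ↔ bottom-right diagonal).

Shapes have swapped their row and column positions — what was in the top-right is now in the bottom-left — a diagonal reflection.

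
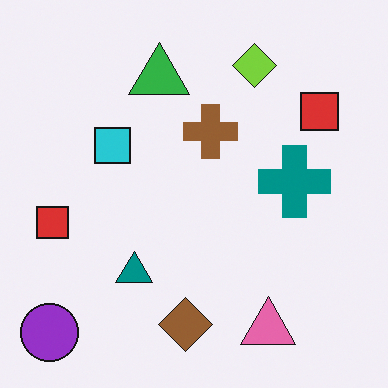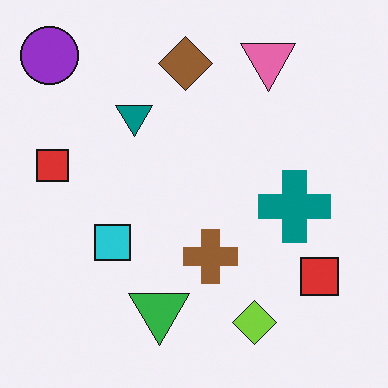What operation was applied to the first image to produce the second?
This is the original image flipped vertically (top ↔ bottom).

The purple circle is in the bottom-left of the first image and the top-left of the second — shapes on opposite sides of the horizontal midline have swapped in a mirror flip.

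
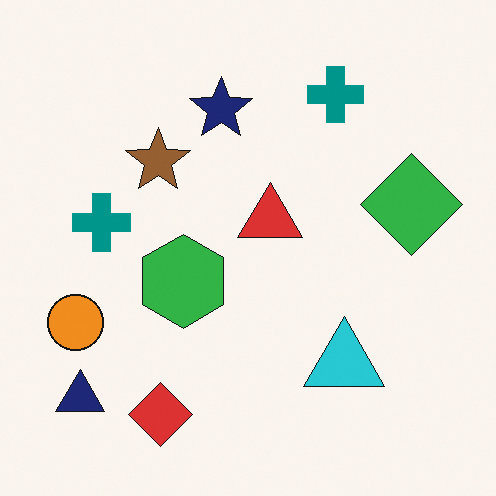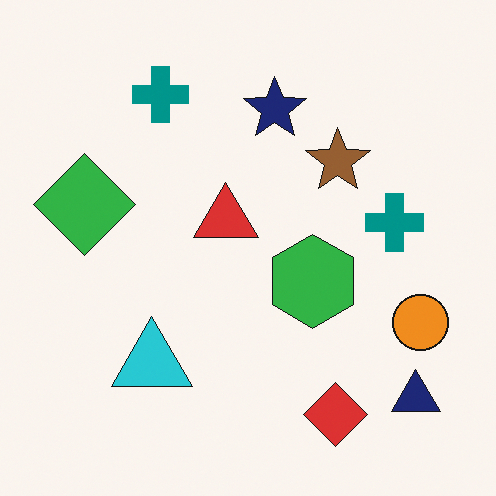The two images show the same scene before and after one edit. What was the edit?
The second image is the first flipped horizontally (left ↔ right).

The orange circle is in the left of the first image and the right of the second — shapes on opposite sides of the vertical midline have swapped in a mirror flip.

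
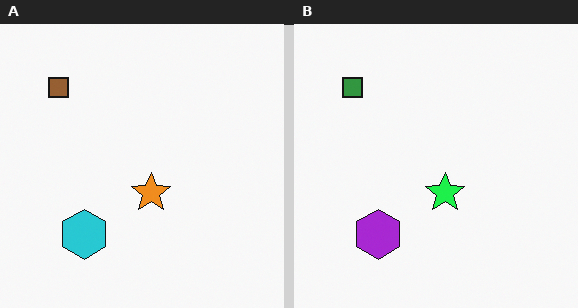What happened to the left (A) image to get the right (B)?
This is the original image hue-shifted through roughly a third of the color wheel.

Every shape's color has rotated by the same amount around the hue wheel — a uniform hue shift.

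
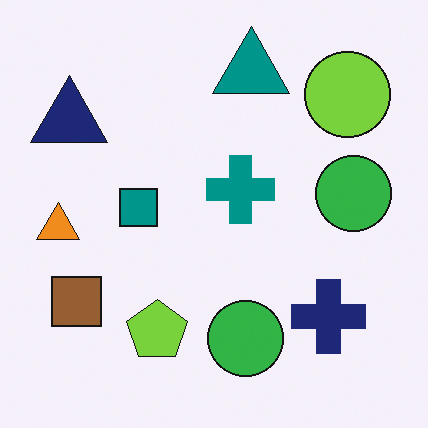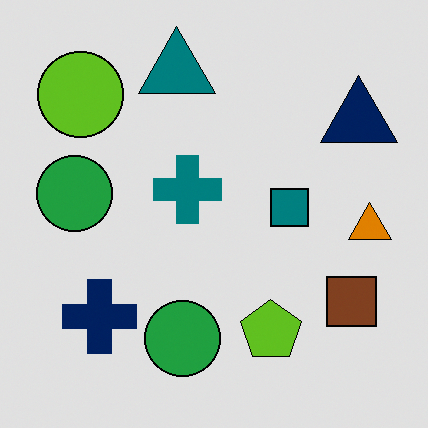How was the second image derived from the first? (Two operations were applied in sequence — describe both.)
It was flipped horizontally (left ↔ right), then posterized to a reduced palette.

The orange triangle is in the left of the first image and the right of the second — shapes on opposite sides of the vertical midline have swapped in a mirror flip. Each flat color has snapped to a coarser quantized level — most visibly, the near-white background has dropped to a flat grey.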